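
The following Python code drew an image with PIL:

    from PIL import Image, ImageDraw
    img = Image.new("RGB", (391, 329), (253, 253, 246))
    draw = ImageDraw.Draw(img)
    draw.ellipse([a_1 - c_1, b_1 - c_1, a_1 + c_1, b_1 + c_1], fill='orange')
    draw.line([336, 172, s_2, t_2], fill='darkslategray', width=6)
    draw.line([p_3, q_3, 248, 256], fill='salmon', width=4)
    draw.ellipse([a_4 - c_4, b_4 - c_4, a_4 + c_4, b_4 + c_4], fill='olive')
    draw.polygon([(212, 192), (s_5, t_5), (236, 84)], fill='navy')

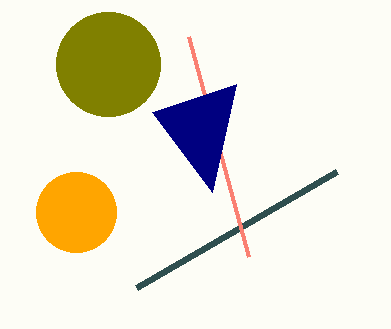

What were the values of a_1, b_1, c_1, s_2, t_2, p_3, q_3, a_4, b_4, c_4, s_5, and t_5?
a_1 = 76; b_1 = 212; c_1 = 40; s_2 = 136; t_2 = 288; p_3 = 188; q_3 = 36; a_4 = 108; b_4 = 64; c_4 = 52; s_5 = 152; t_5 = 112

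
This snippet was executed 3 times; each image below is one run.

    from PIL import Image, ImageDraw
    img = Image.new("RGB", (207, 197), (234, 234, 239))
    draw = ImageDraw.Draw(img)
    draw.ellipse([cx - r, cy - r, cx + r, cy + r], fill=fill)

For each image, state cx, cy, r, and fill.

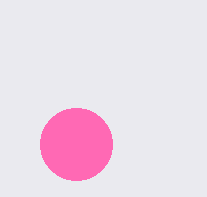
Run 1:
cx = 76; cy = 144; r = 36; fill = 'hotpink'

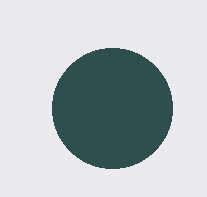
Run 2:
cx = 112, cy = 108, r = 60, fill = 'darkslategray'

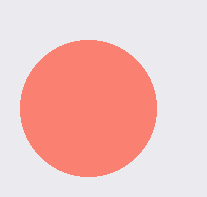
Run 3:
cx = 88; cy = 108; r = 68; fill = 'salmon'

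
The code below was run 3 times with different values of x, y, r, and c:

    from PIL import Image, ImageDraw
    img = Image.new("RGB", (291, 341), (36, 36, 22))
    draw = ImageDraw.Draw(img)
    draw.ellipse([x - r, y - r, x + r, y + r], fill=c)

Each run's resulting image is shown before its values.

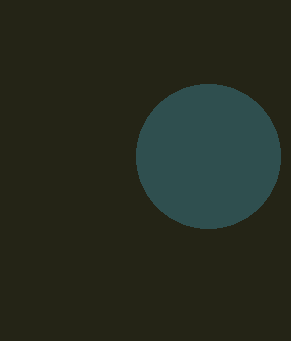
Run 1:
x = 208; y = 156; r = 72; c = 'darkslategray'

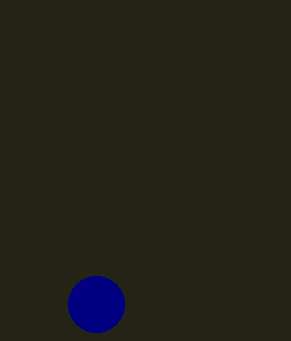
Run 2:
x = 96, y = 304, r = 28, c = 'navy'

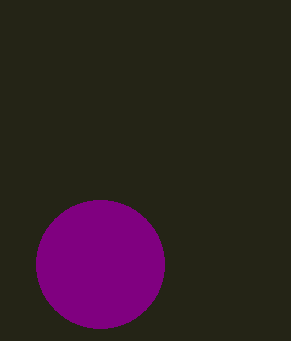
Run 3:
x = 100, y = 264, r = 64, c = 'purple'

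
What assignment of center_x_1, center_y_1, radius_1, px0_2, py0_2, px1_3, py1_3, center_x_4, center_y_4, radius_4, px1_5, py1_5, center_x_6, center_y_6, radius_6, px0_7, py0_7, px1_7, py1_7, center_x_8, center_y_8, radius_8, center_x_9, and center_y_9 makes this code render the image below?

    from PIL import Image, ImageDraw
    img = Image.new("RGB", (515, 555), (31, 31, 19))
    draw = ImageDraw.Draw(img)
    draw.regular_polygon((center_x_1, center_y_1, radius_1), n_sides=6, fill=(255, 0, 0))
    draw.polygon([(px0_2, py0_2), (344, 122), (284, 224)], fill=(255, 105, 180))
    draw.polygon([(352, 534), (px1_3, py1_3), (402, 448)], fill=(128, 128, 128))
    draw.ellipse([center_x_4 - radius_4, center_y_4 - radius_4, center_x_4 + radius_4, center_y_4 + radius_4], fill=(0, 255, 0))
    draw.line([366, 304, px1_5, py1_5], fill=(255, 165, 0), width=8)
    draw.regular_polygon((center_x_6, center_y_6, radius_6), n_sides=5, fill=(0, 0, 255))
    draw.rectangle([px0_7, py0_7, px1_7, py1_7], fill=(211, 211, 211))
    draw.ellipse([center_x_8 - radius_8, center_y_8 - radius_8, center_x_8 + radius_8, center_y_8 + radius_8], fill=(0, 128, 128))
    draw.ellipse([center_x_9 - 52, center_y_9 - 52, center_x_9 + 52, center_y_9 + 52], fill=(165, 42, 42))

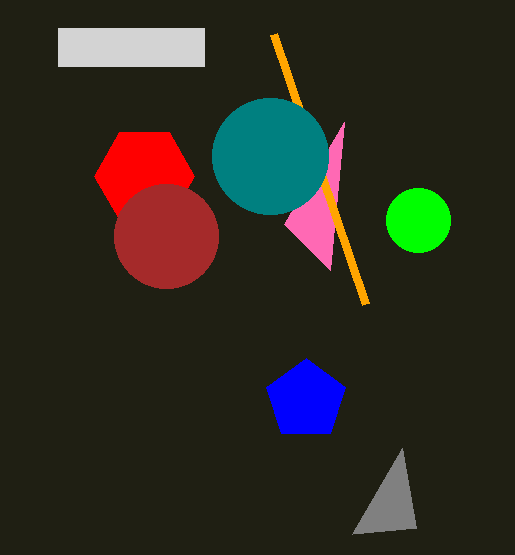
center_x_1 = 144
center_y_1 = 176
radius_1 = 50
px0_2 = 330
py0_2 = 270
px1_3 = 416
py1_3 = 528
center_x_4 = 418
center_y_4 = 220
radius_4 = 32
px1_5 = 274
py1_5 = 34
center_x_6 = 306
center_y_6 = 400
radius_6 = 42
px0_7 = 58
py0_7 = 28
px1_7 = 204
py1_7 = 66
center_x_8 = 270
center_y_8 = 156
radius_8 = 58
center_x_9 = 166
center_y_9 = 236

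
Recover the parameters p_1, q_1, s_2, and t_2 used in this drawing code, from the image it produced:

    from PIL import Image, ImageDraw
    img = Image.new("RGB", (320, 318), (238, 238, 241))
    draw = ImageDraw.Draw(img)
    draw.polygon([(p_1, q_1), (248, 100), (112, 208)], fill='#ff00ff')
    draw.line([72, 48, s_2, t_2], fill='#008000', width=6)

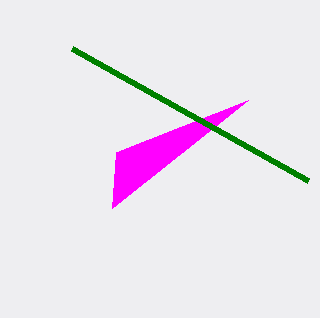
p_1 = 116; q_1 = 152; s_2 = 308; t_2 = 180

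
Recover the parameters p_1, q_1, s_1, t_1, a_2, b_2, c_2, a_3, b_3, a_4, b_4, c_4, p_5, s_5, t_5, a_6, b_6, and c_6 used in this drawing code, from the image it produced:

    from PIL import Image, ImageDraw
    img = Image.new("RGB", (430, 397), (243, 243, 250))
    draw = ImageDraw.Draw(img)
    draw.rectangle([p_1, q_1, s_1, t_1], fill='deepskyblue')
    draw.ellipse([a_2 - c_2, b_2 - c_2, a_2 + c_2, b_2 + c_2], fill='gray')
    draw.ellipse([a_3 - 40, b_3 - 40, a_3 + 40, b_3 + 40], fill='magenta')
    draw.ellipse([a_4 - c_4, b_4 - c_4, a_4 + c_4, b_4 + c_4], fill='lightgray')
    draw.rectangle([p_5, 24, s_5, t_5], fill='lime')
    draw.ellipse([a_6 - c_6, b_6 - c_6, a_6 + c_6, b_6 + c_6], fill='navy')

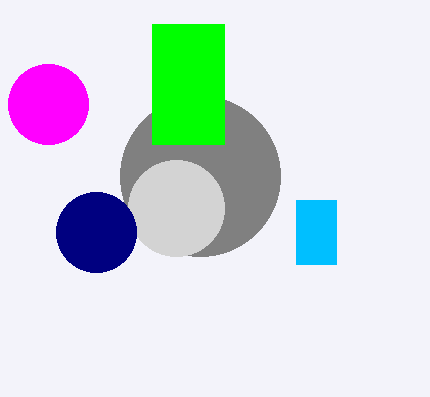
p_1 = 296
q_1 = 200
s_1 = 336
t_1 = 264
a_2 = 200
b_2 = 176
c_2 = 80
a_3 = 48
b_3 = 104
a_4 = 176
b_4 = 208
c_4 = 48
p_5 = 152
s_5 = 224
t_5 = 144
a_6 = 96
b_6 = 232
c_6 = 40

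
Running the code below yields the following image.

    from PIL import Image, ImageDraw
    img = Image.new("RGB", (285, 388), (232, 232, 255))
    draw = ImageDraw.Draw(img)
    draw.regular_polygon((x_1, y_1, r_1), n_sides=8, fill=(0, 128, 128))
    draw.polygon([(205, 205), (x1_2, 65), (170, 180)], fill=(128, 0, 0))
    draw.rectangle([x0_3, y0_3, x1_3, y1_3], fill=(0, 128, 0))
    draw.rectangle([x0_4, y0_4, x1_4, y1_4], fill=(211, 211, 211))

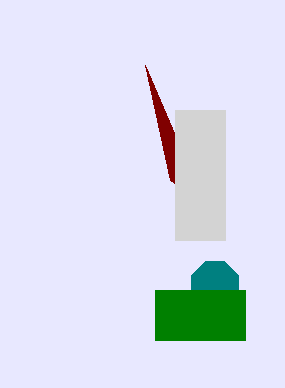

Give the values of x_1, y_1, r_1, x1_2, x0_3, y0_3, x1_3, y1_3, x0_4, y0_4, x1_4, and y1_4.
x_1 = 215
y_1 = 285
r_1 = 25
x1_2 = 145
x0_3 = 155
y0_3 = 290
x1_3 = 245
y1_3 = 340
x0_4 = 175
y0_4 = 110
x1_4 = 225
y1_4 = 240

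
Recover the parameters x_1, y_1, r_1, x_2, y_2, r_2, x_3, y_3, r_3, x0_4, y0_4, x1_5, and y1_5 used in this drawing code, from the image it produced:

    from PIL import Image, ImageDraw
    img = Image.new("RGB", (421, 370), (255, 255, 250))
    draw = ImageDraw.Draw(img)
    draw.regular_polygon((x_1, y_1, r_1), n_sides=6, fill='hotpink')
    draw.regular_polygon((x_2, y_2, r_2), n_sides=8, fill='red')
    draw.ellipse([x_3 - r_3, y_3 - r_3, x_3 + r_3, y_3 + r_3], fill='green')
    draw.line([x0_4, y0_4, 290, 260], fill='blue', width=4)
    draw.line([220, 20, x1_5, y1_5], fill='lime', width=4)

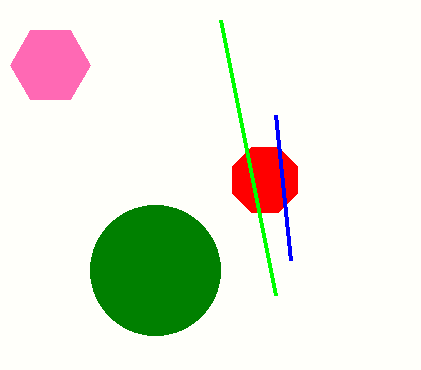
x_1 = 50
y_1 = 65
r_1 = 40
x_2 = 265
y_2 = 180
r_2 = 35
x_3 = 155
y_3 = 270
r_3 = 65
x0_4 = 275
y0_4 = 115
x1_5 = 275
y1_5 = 295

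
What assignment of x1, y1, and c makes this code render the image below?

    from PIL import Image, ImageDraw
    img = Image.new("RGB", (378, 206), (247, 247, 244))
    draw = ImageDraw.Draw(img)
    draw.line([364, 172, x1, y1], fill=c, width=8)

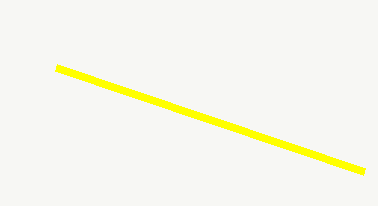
x1 = 56, y1 = 68, c = 'yellow'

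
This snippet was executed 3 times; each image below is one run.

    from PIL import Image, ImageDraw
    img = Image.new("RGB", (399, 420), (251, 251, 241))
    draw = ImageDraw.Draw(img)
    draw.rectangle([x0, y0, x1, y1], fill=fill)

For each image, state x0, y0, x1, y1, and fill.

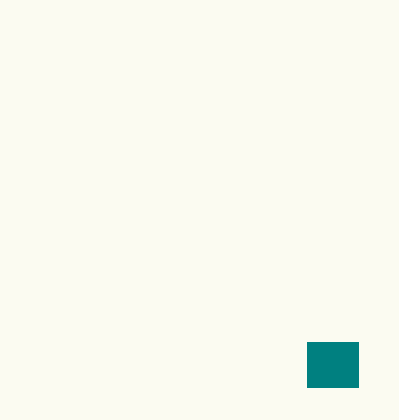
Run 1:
x0 = 307
y0 = 342
x1 = 358
y1 = 387
fill = 'teal'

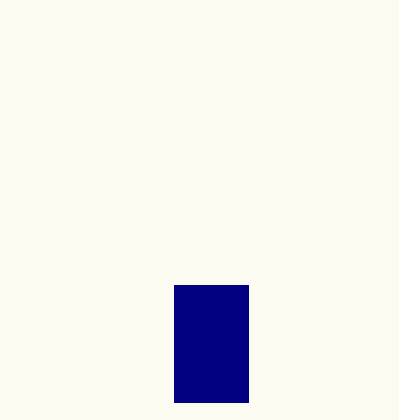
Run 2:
x0 = 174
y0 = 285
x1 = 248
y1 = 402
fill = 'navy'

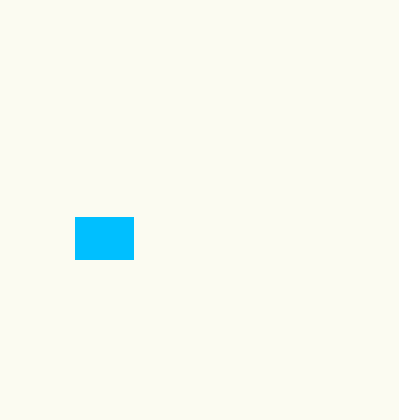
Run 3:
x0 = 75; y0 = 217; x1 = 133; y1 = 259; fill = 'deepskyblue'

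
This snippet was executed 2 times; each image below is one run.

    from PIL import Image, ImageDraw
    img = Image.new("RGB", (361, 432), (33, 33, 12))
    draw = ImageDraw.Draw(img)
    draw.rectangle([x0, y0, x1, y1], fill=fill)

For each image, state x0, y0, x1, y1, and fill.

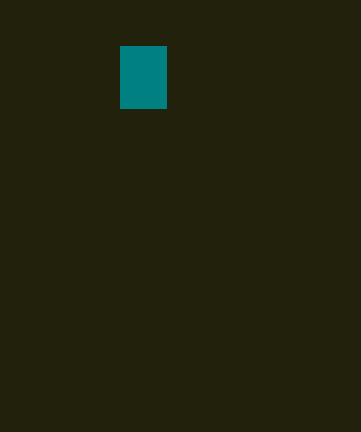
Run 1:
x0 = 120
y0 = 46
x1 = 166
y1 = 108
fill = 'teal'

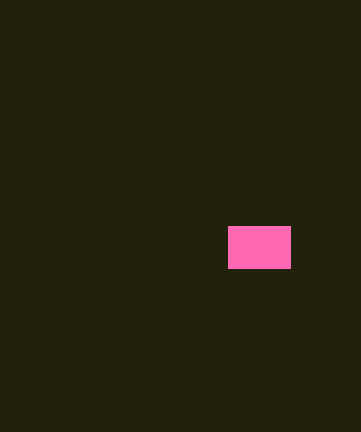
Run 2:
x0 = 228; y0 = 226; x1 = 290; y1 = 268; fill = 'hotpink'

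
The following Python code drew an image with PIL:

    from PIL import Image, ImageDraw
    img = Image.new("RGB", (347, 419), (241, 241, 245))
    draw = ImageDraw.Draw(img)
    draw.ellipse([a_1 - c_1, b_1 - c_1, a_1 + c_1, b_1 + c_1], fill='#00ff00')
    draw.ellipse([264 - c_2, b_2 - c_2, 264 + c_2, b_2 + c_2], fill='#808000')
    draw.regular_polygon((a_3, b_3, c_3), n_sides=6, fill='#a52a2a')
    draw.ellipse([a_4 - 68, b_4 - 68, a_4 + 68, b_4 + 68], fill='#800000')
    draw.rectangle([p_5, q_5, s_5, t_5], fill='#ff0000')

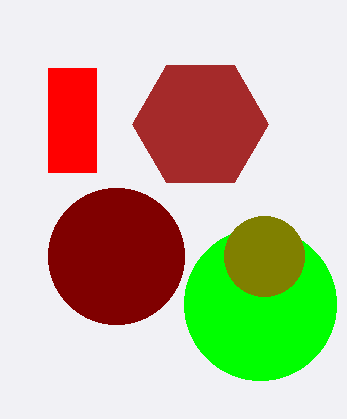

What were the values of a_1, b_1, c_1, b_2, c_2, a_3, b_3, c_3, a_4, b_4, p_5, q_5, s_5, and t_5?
a_1 = 260; b_1 = 304; c_1 = 76; b_2 = 256; c_2 = 40; a_3 = 200; b_3 = 124; c_3 = 68; a_4 = 116; b_4 = 256; p_5 = 48; q_5 = 68; s_5 = 96; t_5 = 172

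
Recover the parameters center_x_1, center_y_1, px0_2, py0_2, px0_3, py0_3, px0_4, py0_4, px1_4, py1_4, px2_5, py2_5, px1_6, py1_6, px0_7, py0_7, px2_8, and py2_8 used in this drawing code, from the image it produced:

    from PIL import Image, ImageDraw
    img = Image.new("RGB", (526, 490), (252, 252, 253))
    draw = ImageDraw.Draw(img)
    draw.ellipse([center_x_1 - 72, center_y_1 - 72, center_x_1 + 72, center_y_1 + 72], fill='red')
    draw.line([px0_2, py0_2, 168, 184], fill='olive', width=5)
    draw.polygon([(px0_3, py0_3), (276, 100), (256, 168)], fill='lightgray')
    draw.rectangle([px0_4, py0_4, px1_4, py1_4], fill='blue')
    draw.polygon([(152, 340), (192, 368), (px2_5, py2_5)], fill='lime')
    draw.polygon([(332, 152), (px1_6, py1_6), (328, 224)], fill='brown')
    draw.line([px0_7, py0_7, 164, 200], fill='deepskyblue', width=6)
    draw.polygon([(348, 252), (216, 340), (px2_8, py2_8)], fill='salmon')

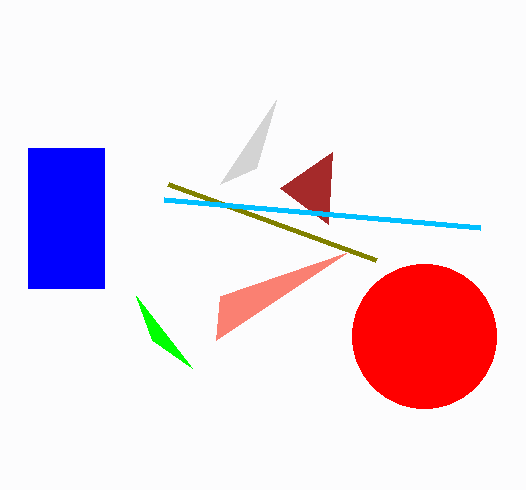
center_x_1 = 424; center_y_1 = 336; px0_2 = 376; py0_2 = 260; px0_3 = 220; py0_3 = 184; px0_4 = 28; py0_4 = 148; px1_4 = 104; py1_4 = 288; px2_5 = 136; py2_5 = 296; px1_6 = 280; py1_6 = 188; px0_7 = 480; py0_7 = 228; px2_8 = 220; py2_8 = 296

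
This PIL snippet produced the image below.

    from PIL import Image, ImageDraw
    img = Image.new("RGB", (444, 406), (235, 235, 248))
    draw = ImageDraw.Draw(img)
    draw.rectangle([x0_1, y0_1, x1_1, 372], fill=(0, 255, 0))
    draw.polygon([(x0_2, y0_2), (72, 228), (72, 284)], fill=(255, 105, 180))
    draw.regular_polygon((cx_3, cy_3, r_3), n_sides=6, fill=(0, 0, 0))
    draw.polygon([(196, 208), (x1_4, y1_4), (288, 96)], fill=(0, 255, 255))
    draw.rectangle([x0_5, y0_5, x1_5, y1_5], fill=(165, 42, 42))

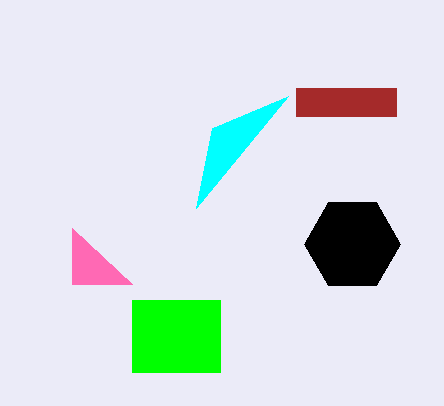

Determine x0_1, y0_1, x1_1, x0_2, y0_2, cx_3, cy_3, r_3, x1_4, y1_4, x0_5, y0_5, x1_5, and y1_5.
x0_1 = 132; y0_1 = 300; x1_1 = 220; x0_2 = 132; y0_2 = 284; cx_3 = 352; cy_3 = 244; r_3 = 48; x1_4 = 212; y1_4 = 128; x0_5 = 296; y0_5 = 88; x1_5 = 396; y1_5 = 116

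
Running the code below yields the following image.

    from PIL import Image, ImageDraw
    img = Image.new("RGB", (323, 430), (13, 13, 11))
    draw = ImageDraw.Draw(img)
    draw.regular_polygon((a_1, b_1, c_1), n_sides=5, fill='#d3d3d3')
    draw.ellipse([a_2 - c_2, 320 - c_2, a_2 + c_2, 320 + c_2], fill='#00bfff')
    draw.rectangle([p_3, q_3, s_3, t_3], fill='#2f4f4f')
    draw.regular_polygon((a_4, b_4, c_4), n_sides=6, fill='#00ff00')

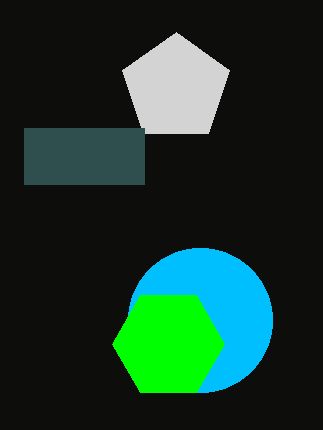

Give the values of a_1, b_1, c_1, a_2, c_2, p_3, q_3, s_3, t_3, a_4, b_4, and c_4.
a_1 = 176; b_1 = 88; c_1 = 56; a_2 = 200; c_2 = 72; p_3 = 24; q_3 = 128; s_3 = 144; t_3 = 184; a_4 = 168; b_4 = 344; c_4 = 56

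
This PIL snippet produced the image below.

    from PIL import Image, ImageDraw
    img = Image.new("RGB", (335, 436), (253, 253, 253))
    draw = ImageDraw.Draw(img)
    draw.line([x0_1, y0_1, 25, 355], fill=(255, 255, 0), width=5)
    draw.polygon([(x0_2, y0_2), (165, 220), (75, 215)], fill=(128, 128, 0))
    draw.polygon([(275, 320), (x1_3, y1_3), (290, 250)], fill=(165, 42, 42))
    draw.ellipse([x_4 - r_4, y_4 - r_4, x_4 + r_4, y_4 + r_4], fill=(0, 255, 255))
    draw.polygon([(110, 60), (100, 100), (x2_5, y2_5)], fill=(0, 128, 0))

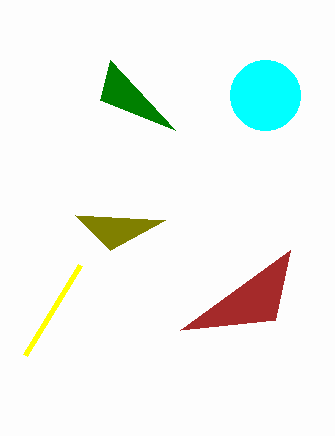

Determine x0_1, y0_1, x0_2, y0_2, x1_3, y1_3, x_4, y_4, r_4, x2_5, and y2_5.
x0_1 = 80; y0_1 = 265; x0_2 = 110; y0_2 = 250; x1_3 = 180; y1_3 = 330; x_4 = 265; y_4 = 95; r_4 = 35; x2_5 = 175; y2_5 = 130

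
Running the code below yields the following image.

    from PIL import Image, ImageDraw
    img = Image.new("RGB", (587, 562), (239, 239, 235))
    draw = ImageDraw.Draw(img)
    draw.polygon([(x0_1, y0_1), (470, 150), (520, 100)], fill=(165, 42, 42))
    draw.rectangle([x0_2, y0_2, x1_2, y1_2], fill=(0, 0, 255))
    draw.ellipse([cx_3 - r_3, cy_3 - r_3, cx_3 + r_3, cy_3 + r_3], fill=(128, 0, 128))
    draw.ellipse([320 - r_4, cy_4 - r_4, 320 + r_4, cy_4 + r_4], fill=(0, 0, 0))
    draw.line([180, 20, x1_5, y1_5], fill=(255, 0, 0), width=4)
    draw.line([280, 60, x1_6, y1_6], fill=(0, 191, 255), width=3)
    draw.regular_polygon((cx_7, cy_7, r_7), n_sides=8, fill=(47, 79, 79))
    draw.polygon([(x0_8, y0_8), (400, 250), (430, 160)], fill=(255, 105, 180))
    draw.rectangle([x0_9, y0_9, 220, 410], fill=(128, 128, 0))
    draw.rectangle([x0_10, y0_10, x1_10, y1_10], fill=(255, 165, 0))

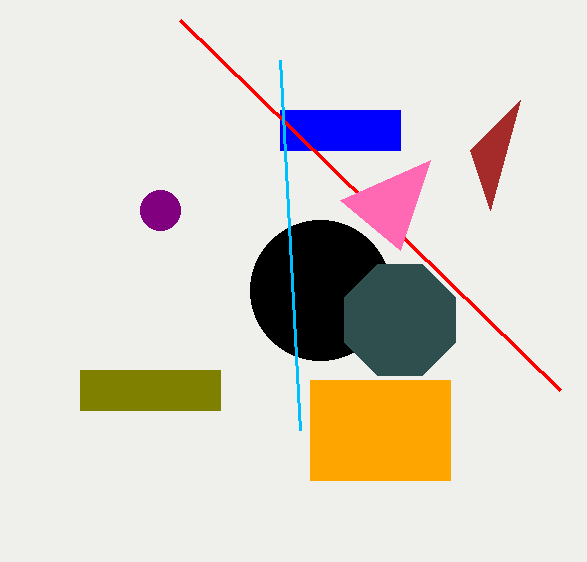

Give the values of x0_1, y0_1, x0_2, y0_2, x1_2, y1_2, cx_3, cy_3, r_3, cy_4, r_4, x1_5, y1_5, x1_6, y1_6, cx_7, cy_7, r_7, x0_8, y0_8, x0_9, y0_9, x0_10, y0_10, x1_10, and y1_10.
x0_1 = 490, y0_1 = 210, x0_2 = 280, y0_2 = 110, x1_2 = 400, y1_2 = 150, cx_3 = 160, cy_3 = 210, r_3 = 20, cy_4 = 290, r_4 = 70, x1_5 = 560, y1_5 = 390, x1_6 = 300, y1_6 = 430, cx_7 = 400, cy_7 = 320, r_7 = 60, x0_8 = 340, y0_8 = 200, x0_9 = 80, y0_9 = 370, x0_10 = 310, y0_10 = 380, x1_10 = 450, y1_10 = 480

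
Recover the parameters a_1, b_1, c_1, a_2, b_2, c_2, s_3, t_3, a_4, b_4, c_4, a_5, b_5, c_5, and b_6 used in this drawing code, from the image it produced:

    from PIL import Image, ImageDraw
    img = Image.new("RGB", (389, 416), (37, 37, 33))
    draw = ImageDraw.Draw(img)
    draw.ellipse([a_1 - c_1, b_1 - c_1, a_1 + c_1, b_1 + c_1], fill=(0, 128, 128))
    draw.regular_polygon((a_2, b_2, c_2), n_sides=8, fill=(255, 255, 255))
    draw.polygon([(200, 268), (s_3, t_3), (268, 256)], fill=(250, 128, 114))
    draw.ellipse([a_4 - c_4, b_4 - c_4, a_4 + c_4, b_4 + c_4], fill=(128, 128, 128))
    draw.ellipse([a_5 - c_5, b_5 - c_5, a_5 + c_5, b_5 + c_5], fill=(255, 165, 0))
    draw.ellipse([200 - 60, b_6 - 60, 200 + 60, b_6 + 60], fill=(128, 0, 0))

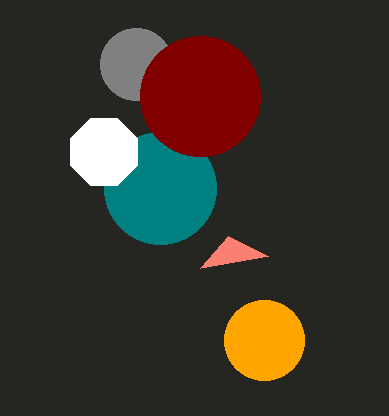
a_1 = 160, b_1 = 188, c_1 = 56, a_2 = 104, b_2 = 152, c_2 = 36, s_3 = 228, t_3 = 236, a_4 = 136, b_4 = 64, c_4 = 36, a_5 = 264, b_5 = 340, c_5 = 40, b_6 = 96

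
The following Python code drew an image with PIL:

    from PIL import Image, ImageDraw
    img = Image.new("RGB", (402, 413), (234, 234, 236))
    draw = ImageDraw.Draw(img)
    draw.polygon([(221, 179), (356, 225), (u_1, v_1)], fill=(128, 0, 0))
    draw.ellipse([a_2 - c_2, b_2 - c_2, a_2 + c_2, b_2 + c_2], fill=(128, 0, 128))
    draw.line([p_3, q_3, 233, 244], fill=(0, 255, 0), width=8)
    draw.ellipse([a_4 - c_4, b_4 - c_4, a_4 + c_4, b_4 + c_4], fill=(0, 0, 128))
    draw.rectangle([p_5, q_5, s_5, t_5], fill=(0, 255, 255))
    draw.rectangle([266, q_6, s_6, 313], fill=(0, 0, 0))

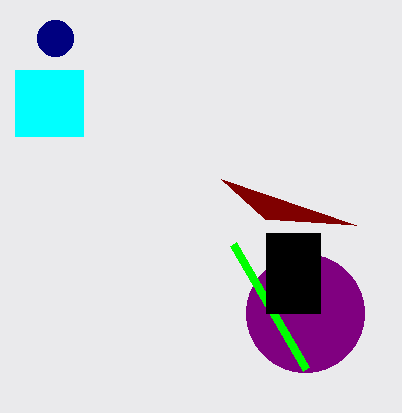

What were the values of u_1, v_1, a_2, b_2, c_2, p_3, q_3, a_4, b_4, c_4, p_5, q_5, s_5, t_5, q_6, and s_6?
u_1 = 265
v_1 = 219
a_2 = 305
b_2 = 313
c_2 = 59
p_3 = 306
q_3 = 369
a_4 = 55
b_4 = 38
c_4 = 18
p_5 = 15
q_5 = 70
s_5 = 83
t_5 = 136
q_6 = 233
s_6 = 320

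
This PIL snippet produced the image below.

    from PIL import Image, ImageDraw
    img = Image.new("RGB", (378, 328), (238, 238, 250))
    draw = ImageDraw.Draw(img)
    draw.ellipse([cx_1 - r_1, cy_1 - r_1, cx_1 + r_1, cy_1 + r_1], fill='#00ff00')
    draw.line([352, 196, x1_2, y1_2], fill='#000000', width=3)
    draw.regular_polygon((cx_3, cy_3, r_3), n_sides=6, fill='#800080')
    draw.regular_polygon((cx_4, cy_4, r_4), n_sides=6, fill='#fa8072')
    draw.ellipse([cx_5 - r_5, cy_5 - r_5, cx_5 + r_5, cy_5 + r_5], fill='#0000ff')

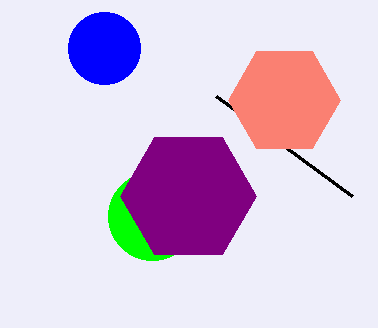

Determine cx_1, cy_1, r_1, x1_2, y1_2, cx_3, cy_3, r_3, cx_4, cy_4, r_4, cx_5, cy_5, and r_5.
cx_1 = 152, cy_1 = 216, r_1 = 44, x1_2 = 216, y1_2 = 96, cx_3 = 188, cy_3 = 196, r_3 = 68, cx_4 = 284, cy_4 = 100, r_4 = 56, cx_5 = 104, cy_5 = 48, r_5 = 36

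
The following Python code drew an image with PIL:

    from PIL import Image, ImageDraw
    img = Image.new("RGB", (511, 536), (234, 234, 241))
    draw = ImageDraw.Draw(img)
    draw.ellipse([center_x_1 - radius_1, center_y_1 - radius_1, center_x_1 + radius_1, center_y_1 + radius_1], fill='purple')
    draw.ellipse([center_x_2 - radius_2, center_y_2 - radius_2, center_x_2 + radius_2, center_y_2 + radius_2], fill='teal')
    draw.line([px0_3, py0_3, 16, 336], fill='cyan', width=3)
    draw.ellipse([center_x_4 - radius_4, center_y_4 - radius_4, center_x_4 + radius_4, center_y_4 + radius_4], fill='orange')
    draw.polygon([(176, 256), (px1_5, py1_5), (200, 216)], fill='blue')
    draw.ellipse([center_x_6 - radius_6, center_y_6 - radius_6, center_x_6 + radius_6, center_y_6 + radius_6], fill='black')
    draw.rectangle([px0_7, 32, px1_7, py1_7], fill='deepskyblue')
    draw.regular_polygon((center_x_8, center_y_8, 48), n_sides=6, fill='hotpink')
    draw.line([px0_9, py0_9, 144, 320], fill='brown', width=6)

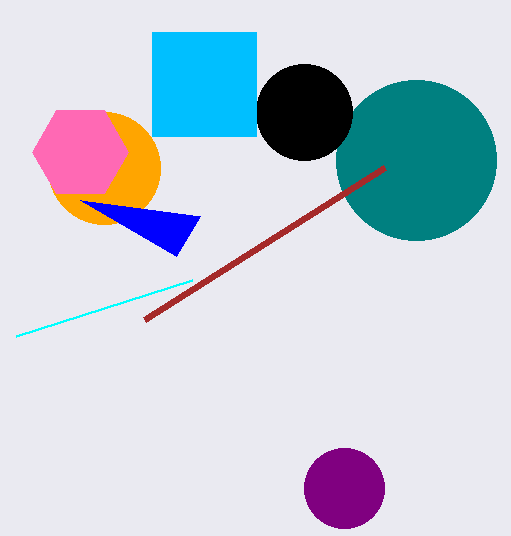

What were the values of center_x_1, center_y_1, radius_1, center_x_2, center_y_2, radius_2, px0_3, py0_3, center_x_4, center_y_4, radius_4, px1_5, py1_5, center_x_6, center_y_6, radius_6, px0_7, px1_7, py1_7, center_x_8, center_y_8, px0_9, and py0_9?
center_x_1 = 344, center_y_1 = 488, radius_1 = 40, center_x_2 = 416, center_y_2 = 160, radius_2 = 80, px0_3 = 192, py0_3 = 280, center_x_4 = 104, center_y_4 = 168, radius_4 = 56, px1_5 = 80, py1_5 = 200, center_x_6 = 304, center_y_6 = 112, radius_6 = 48, px0_7 = 152, px1_7 = 256, py1_7 = 136, center_x_8 = 80, center_y_8 = 152, px0_9 = 384, py0_9 = 168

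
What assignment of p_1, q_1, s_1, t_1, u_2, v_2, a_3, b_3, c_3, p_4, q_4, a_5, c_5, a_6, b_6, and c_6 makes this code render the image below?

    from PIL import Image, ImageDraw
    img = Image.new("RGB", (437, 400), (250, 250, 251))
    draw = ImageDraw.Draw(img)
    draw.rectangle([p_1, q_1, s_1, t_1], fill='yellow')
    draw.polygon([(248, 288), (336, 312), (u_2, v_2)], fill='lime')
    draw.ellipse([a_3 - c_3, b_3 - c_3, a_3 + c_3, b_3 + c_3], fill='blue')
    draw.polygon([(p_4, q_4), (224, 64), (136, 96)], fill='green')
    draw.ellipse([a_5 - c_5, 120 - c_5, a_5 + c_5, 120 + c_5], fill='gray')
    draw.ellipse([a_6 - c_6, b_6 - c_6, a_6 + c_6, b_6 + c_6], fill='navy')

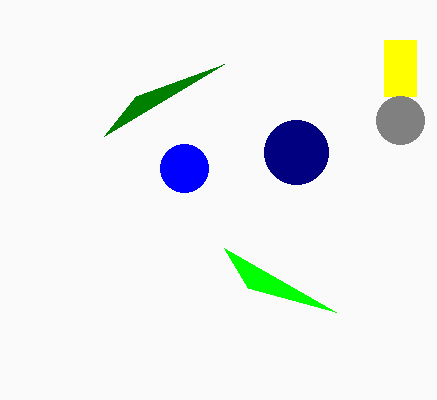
p_1 = 384; q_1 = 40; s_1 = 416; t_1 = 96; u_2 = 224; v_2 = 248; a_3 = 184; b_3 = 168; c_3 = 24; p_4 = 104; q_4 = 136; a_5 = 400; c_5 = 24; a_6 = 296; b_6 = 152; c_6 = 32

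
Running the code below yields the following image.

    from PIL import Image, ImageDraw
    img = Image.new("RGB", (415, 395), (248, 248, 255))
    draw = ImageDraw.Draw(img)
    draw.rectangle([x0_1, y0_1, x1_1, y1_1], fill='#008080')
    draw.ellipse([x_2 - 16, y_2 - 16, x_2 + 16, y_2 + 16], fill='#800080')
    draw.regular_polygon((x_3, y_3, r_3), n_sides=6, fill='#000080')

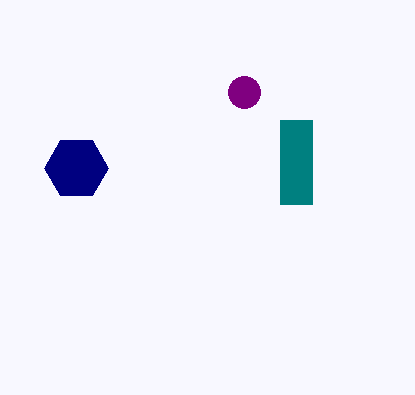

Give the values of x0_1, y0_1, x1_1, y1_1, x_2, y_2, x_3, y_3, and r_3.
x0_1 = 280
y0_1 = 120
x1_1 = 312
y1_1 = 204
x_2 = 244
y_2 = 92
x_3 = 76
y_3 = 168
r_3 = 32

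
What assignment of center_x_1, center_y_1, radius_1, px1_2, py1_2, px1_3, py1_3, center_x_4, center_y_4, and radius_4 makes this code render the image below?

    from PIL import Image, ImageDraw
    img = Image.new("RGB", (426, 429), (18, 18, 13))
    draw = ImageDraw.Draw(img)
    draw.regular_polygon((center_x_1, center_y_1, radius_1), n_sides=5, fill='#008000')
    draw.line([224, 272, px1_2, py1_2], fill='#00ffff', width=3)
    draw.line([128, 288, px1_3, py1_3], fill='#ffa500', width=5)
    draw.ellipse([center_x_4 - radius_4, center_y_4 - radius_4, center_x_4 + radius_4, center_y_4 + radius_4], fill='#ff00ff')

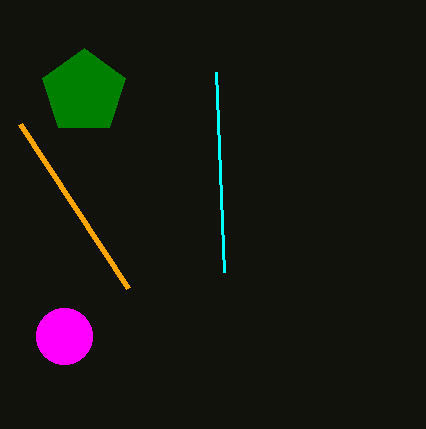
center_x_1 = 84
center_y_1 = 92
radius_1 = 44
px1_2 = 216
py1_2 = 72
px1_3 = 20
py1_3 = 124
center_x_4 = 64
center_y_4 = 336
radius_4 = 28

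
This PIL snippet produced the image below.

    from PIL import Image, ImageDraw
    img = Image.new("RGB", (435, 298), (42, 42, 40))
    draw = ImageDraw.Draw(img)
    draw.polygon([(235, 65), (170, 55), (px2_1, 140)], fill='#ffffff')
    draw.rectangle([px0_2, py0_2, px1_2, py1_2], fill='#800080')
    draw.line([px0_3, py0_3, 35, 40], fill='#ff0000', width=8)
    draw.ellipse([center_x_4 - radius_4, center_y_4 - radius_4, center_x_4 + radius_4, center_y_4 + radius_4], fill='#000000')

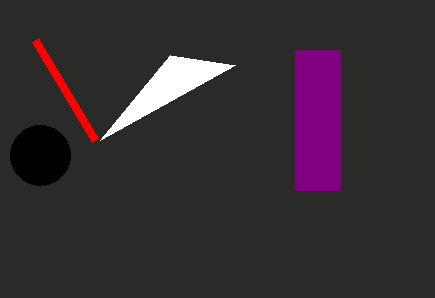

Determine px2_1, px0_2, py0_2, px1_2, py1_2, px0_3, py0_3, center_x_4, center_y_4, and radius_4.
px2_1 = 100; px0_2 = 295; py0_2 = 50; px1_2 = 340; py1_2 = 190; px0_3 = 95; py0_3 = 140; center_x_4 = 40; center_y_4 = 155; radius_4 = 30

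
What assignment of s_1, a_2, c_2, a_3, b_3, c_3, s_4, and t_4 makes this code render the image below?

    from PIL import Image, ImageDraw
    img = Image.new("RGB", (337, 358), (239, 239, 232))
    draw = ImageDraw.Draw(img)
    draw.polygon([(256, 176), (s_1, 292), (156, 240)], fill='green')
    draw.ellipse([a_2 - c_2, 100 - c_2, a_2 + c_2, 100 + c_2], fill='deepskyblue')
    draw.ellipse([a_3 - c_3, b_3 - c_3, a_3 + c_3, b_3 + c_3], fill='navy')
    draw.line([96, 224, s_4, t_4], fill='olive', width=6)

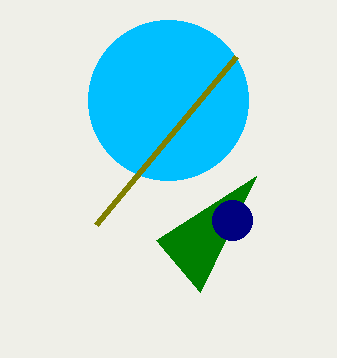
s_1 = 200, a_2 = 168, c_2 = 80, a_3 = 232, b_3 = 220, c_3 = 20, s_4 = 236, t_4 = 56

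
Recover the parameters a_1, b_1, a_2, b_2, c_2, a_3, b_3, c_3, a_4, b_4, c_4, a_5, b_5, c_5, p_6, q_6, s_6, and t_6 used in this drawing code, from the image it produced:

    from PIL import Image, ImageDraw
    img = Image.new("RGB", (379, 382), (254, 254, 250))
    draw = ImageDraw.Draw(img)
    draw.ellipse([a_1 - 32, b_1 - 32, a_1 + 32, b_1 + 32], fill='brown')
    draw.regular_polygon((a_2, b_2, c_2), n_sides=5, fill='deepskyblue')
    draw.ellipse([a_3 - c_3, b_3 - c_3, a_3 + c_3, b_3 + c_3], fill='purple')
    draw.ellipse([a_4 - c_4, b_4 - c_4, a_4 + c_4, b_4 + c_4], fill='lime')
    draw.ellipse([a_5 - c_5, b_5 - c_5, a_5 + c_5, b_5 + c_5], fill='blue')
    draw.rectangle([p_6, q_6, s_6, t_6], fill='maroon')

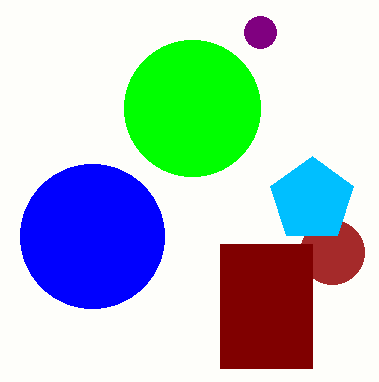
a_1 = 332; b_1 = 252; a_2 = 312; b_2 = 200; c_2 = 44; a_3 = 260; b_3 = 32; c_3 = 16; a_4 = 192; b_4 = 108; c_4 = 68; a_5 = 92; b_5 = 236; c_5 = 72; p_6 = 220; q_6 = 244; s_6 = 312; t_6 = 368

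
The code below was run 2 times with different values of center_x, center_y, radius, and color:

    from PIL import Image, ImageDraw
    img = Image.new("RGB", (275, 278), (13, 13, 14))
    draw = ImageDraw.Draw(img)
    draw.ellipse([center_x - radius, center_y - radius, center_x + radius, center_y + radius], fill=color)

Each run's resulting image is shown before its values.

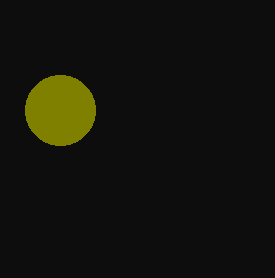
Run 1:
center_x = 60; center_y = 110; radius = 35; color = 'olive'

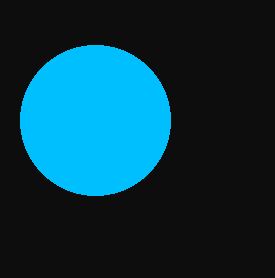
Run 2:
center_x = 95
center_y = 120
radius = 75
color = 'deepskyblue'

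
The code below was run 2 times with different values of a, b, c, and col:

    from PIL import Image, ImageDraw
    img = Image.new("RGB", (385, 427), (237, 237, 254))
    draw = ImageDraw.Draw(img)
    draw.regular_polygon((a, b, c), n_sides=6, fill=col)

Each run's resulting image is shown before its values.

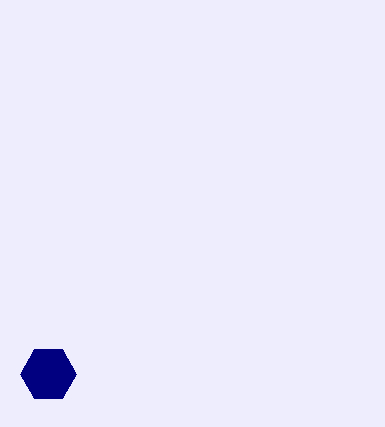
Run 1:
a = 48
b = 374
c = 28
col = 'navy'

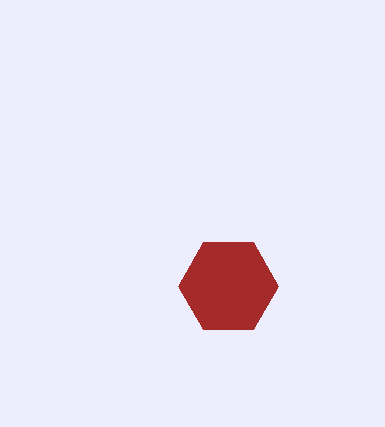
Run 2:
a = 228
b = 286
c = 50
col = 'brown'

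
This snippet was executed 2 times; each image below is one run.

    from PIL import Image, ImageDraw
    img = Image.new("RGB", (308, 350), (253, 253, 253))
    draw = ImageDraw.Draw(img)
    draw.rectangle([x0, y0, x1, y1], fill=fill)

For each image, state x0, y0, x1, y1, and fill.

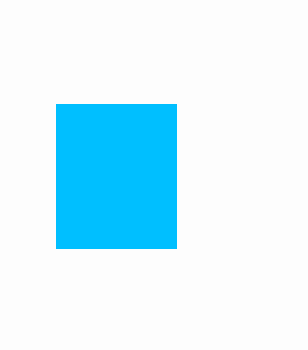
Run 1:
x0 = 56; y0 = 104; x1 = 176; y1 = 248; fill = 'deepskyblue'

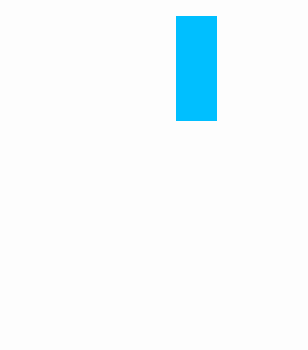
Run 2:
x0 = 176, y0 = 16, x1 = 216, y1 = 120, fill = 'deepskyblue'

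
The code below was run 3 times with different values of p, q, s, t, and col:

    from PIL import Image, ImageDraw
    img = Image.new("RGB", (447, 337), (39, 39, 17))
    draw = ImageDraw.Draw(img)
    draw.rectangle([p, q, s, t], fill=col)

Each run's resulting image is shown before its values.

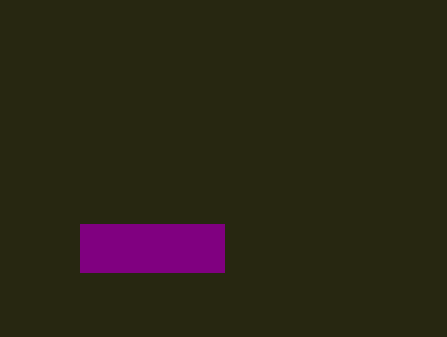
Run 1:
p = 80, q = 224, s = 224, t = 272, col = 'purple'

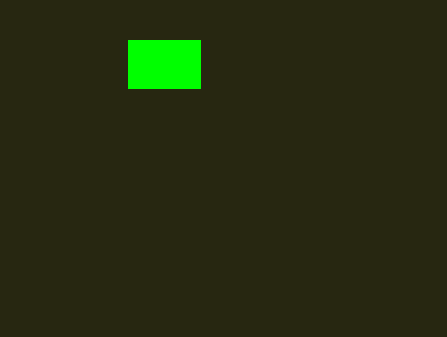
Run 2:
p = 128; q = 40; s = 200; t = 88; col = 'lime'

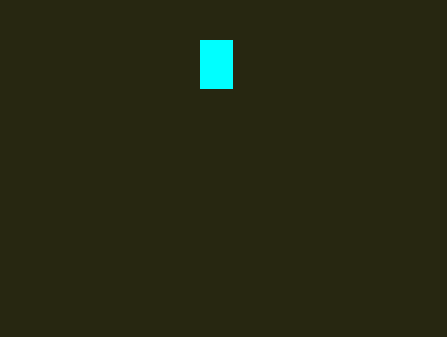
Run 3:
p = 200; q = 40; s = 232; t = 88; col = 'cyan'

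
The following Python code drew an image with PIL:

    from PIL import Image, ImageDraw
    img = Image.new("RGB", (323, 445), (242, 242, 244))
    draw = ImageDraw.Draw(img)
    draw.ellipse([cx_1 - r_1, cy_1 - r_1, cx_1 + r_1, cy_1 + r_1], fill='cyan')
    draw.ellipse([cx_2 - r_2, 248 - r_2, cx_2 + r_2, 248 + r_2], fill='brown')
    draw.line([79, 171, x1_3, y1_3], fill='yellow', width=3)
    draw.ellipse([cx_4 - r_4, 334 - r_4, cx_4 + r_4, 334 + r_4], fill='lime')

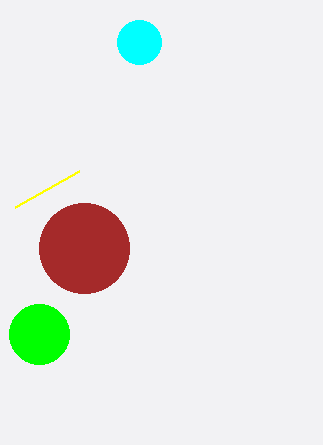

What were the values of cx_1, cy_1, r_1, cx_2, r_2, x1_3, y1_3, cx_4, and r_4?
cx_1 = 139; cy_1 = 42; r_1 = 22; cx_2 = 84; r_2 = 45; x1_3 = 15; y1_3 = 207; cx_4 = 39; r_4 = 30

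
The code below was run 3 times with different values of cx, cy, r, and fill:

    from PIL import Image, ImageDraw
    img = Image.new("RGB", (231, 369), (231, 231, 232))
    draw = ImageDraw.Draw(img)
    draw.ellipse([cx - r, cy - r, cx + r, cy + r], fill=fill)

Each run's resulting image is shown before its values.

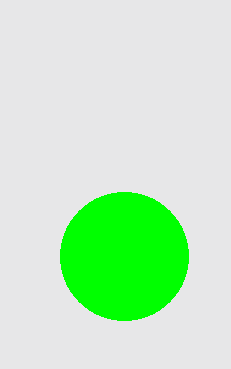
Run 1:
cx = 124, cy = 256, r = 64, fill = 'lime'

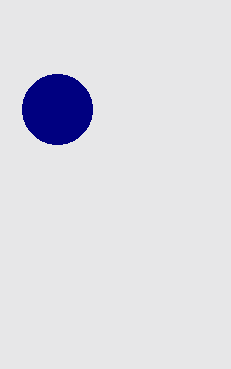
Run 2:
cx = 57
cy = 109
r = 35
fill = 'navy'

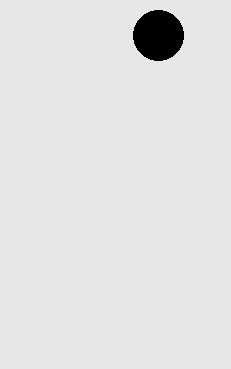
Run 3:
cx = 158; cy = 35; r = 25; fill = 'black'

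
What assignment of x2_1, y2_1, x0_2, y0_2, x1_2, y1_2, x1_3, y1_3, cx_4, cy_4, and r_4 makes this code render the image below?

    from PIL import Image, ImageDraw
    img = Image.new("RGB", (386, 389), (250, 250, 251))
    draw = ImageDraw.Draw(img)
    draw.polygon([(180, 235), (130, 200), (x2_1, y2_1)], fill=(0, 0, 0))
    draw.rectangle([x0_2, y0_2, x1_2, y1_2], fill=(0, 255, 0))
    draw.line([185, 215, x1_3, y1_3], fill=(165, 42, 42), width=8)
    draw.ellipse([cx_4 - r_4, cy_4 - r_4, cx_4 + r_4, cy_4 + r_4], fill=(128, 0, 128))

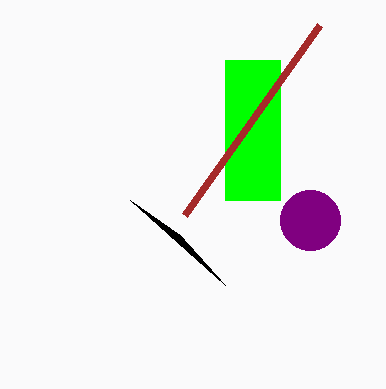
x2_1 = 225
y2_1 = 285
x0_2 = 225
y0_2 = 60
x1_2 = 280
y1_2 = 200
x1_3 = 320
y1_3 = 25
cx_4 = 310
cy_4 = 220
r_4 = 30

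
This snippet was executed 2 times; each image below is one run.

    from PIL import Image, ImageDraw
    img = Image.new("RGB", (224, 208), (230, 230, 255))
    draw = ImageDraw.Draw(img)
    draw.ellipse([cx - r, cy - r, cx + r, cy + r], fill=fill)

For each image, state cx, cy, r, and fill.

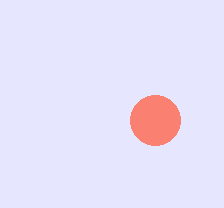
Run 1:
cx = 155; cy = 120; r = 25; fill = 'salmon'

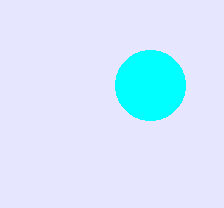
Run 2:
cx = 150, cy = 85, r = 35, fill = 'cyan'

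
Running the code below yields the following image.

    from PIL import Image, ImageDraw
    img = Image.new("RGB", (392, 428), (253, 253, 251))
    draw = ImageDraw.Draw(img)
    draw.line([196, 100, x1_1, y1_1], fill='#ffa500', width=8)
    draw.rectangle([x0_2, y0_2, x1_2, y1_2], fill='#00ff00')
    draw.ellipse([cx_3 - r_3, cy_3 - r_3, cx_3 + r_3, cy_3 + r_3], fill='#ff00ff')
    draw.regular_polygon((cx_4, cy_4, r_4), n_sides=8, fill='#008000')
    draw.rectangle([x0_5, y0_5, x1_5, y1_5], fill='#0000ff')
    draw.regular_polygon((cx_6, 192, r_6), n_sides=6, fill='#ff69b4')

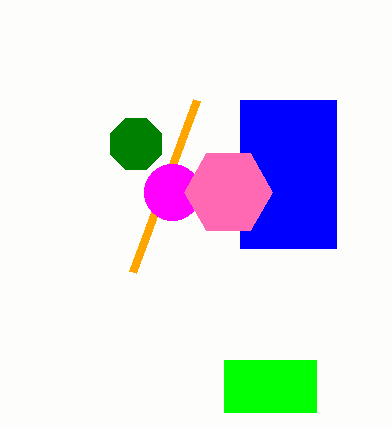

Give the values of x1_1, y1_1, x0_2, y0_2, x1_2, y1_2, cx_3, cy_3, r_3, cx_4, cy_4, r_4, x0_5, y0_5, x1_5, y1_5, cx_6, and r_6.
x1_1 = 132; y1_1 = 272; x0_2 = 224; y0_2 = 360; x1_2 = 316; y1_2 = 412; cx_3 = 172; cy_3 = 192; r_3 = 28; cx_4 = 136; cy_4 = 144; r_4 = 28; x0_5 = 240; y0_5 = 100; x1_5 = 336; y1_5 = 248; cx_6 = 228; r_6 = 44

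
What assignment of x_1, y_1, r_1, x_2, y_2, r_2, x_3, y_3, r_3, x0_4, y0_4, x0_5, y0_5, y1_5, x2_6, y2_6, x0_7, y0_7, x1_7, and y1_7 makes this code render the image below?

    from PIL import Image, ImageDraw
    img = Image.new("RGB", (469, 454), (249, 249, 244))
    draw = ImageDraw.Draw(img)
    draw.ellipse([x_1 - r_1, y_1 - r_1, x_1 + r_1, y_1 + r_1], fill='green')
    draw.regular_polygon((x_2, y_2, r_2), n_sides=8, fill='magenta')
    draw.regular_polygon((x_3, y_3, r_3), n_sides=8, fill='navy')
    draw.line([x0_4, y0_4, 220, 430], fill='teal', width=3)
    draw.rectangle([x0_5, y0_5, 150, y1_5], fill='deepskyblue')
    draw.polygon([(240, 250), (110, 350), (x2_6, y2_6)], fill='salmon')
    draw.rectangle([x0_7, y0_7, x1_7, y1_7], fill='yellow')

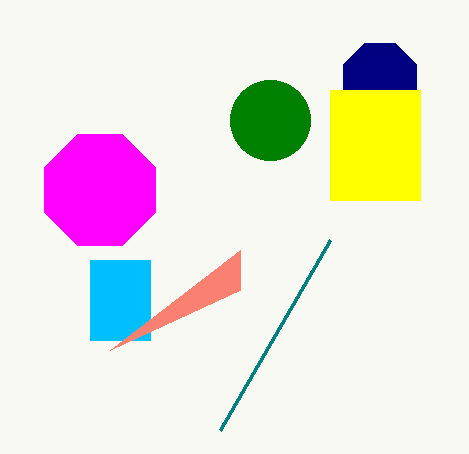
x_1 = 270; y_1 = 120; r_1 = 40; x_2 = 100; y_2 = 190; r_2 = 60; x_3 = 380; y_3 = 80; r_3 = 40; x0_4 = 330; y0_4 = 240; x0_5 = 90; y0_5 = 260; y1_5 = 340; x2_6 = 240; y2_6 = 290; x0_7 = 330; y0_7 = 90; x1_7 = 420; y1_7 = 200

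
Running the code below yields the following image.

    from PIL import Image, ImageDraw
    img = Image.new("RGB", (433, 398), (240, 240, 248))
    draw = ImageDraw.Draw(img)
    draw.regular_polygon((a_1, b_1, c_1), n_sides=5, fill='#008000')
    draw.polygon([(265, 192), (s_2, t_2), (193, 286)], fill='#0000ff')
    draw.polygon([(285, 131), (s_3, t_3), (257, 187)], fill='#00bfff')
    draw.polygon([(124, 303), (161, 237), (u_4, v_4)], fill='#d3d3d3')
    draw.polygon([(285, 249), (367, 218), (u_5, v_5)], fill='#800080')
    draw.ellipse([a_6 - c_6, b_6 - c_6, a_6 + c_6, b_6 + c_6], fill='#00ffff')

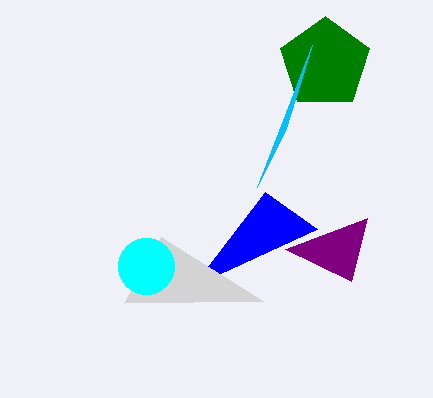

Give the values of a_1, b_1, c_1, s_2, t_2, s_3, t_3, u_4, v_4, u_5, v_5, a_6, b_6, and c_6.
a_1 = 325; b_1 = 63; c_1 = 47; s_2 = 317; t_2 = 229; s_3 = 312; t_3 = 45; u_4 = 263; v_4 = 301; u_5 = 351; v_5 = 281; a_6 = 146; b_6 = 266; c_6 = 28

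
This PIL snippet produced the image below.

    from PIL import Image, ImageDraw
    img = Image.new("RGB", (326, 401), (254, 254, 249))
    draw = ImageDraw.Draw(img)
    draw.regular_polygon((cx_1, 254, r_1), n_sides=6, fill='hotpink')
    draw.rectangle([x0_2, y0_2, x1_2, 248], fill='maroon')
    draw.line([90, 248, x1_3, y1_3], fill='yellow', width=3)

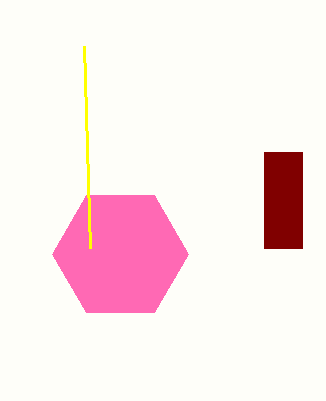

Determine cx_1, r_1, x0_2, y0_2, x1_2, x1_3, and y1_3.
cx_1 = 120, r_1 = 68, x0_2 = 264, y0_2 = 152, x1_2 = 302, x1_3 = 84, y1_3 = 46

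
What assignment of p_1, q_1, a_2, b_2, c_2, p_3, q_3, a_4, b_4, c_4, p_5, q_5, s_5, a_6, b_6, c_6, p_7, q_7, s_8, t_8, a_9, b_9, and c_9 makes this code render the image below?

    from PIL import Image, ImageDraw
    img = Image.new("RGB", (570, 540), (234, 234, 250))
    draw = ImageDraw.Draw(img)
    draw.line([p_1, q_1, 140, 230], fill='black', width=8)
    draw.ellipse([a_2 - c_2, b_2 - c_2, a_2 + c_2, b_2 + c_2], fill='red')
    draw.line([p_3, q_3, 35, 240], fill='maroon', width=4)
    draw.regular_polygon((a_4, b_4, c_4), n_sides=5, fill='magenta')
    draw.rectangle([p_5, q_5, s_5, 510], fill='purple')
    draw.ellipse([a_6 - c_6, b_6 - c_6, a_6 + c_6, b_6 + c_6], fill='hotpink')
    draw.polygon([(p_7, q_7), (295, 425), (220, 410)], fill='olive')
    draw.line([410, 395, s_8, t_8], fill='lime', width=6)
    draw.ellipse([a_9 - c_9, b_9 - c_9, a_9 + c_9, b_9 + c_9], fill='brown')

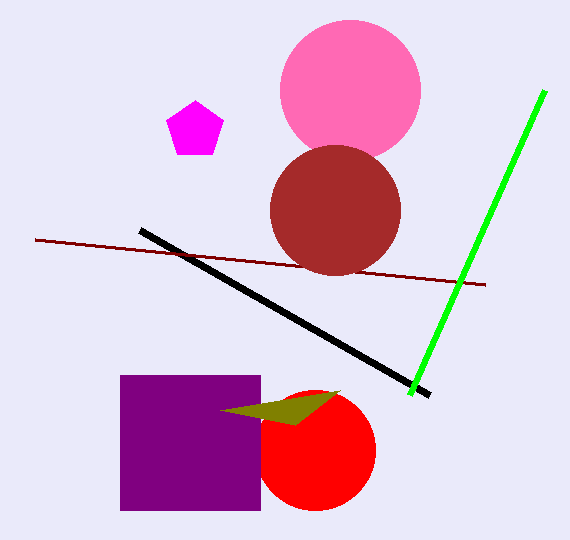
p_1 = 430
q_1 = 395
a_2 = 315
b_2 = 450
c_2 = 60
p_3 = 485
q_3 = 285
a_4 = 195
b_4 = 130
c_4 = 30
p_5 = 120
q_5 = 375
s_5 = 260
a_6 = 350
b_6 = 90
c_6 = 70
p_7 = 340
q_7 = 390
s_8 = 545
t_8 = 90
a_9 = 335
b_9 = 210
c_9 = 65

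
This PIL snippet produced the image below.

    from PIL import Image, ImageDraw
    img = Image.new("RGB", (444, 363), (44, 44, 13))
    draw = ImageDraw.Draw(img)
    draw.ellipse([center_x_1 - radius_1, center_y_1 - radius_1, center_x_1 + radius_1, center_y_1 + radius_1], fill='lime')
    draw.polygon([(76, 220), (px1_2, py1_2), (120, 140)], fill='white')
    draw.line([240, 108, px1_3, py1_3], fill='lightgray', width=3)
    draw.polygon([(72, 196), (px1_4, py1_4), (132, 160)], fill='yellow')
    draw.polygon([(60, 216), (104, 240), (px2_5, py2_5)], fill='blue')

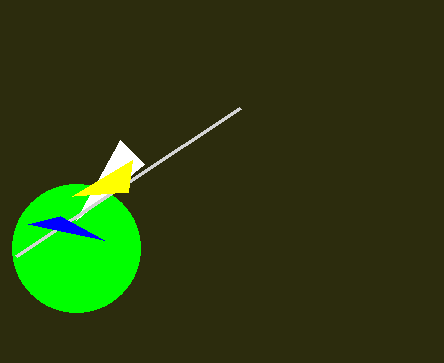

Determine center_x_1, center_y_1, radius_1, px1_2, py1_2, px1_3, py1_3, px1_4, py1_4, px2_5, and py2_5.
center_x_1 = 76; center_y_1 = 248; radius_1 = 64; px1_2 = 144; py1_2 = 164; px1_3 = 16; py1_3 = 256; px1_4 = 128; py1_4 = 192; px2_5 = 28; py2_5 = 224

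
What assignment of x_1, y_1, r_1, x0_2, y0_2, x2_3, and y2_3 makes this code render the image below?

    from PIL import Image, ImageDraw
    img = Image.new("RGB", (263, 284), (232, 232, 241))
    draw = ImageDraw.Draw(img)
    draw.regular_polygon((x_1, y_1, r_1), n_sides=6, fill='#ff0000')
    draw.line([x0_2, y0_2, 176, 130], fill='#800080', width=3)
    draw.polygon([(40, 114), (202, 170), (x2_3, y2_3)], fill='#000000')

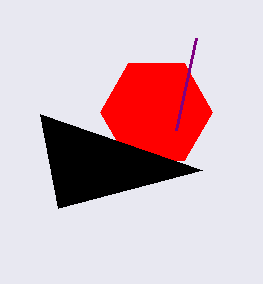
x_1 = 156; y_1 = 112; r_1 = 56; x0_2 = 196; y0_2 = 38; x2_3 = 58; y2_3 = 208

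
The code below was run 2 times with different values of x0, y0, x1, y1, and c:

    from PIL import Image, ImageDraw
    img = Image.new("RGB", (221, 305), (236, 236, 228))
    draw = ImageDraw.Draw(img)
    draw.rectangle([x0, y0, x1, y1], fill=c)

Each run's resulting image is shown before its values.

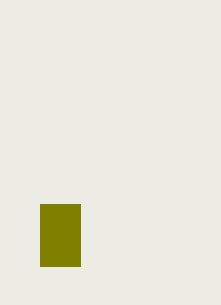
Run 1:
x0 = 40; y0 = 204; x1 = 80; y1 = 266; c = 'olive'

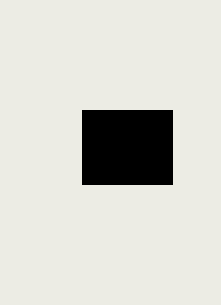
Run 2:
x0 = 82
y0 = 110
x1 = 172
y1 = 184
c = 'black'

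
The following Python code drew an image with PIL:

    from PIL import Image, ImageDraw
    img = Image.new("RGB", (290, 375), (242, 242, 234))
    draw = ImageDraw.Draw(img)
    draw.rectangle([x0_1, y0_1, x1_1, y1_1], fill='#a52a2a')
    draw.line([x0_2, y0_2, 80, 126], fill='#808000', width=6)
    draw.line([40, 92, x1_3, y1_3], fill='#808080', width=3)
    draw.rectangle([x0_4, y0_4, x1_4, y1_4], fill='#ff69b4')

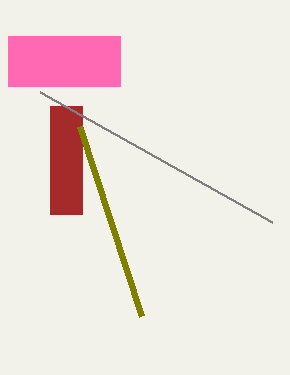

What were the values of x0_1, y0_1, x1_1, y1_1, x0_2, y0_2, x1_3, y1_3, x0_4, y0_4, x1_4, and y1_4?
x0_1 = 50, y0_1 = 106, x1_1 = 82, y1_1 = 214, x0_2 = 142, y0_2 = 316, x1_3 = 272, y1_3 = 222, x0_4 = 8, y0_4 = 36, x1_4 = 120, y1_4 = 86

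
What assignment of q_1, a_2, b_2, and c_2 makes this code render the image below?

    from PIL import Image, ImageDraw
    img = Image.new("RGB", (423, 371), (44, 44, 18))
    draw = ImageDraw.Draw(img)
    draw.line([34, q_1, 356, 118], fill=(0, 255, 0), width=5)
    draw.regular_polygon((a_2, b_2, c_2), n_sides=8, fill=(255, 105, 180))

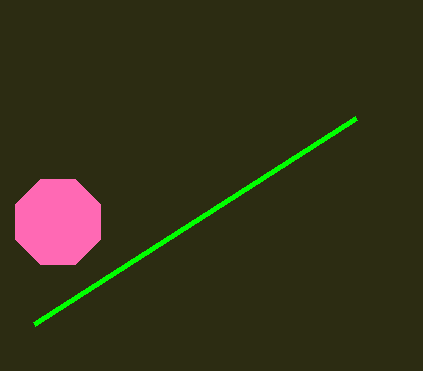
q_1 = 324
a_2 = 58
b_2 = 222
c_2 = 46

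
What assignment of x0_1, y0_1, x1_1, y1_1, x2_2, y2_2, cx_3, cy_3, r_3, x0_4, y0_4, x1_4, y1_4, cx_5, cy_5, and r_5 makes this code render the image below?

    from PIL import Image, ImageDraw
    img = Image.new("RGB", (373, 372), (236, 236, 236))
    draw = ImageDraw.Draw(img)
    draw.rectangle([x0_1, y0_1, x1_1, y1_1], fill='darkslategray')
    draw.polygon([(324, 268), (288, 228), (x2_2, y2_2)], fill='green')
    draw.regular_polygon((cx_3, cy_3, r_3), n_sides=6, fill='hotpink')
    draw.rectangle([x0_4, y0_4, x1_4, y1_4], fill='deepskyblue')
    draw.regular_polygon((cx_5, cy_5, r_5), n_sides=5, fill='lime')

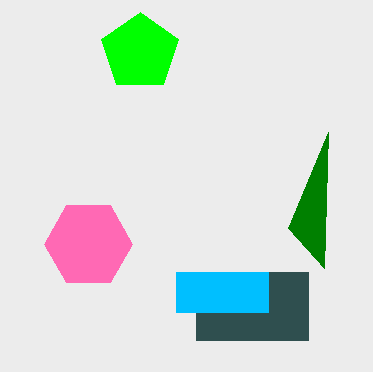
x0_1 = 196, y0_1 = 272, x1_1 = 308, y1_1 = 340, x2_2 = 328, y2_2 = 132, cx_3 = 88, cy_3 = 244, r_3 = 44, x0_4 = 176, y0_4 = 272, x1_4 = 268, y1_4 = 312, cx_5 = 140, cy_5 = 52, r_5 = 40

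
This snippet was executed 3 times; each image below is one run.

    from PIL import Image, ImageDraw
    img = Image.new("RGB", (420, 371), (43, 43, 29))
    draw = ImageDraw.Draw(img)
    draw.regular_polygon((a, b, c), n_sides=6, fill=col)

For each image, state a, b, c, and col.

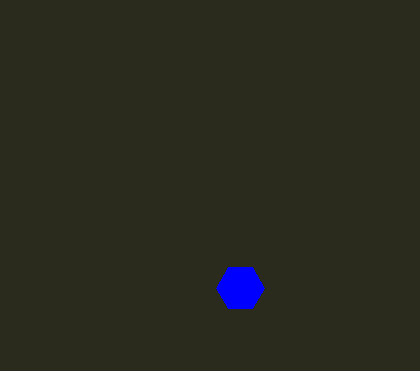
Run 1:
a = 240, b = 288, c = 24, col = 'blue'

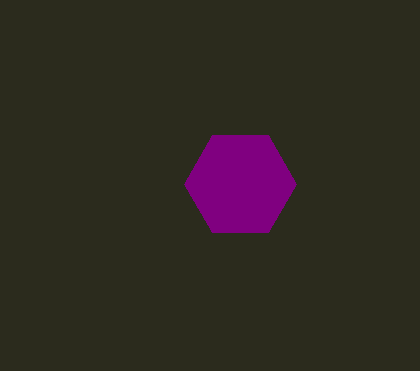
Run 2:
a = 240
b = 184
c = 56
col = 'purple'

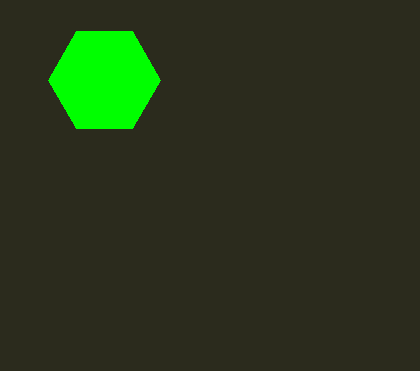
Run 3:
a = 104; b = 80; c = 56; col = 'lime'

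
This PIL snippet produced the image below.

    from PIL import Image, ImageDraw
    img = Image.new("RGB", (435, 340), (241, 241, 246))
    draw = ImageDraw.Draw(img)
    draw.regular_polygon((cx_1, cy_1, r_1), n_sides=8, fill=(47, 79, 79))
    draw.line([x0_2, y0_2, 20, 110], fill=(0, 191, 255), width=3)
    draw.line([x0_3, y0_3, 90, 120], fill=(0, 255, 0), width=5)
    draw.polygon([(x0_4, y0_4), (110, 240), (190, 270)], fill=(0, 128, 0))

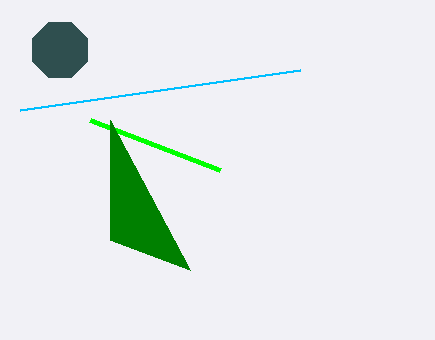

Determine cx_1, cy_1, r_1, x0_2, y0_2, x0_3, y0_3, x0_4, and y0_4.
cx_1 = 60, cy_1 = 50, r_1 = 30, x0_2 = 300, y0_2 = 70, x0_3 = 220, y0_3 = 170, x0_4 = 110, y0_4 = 120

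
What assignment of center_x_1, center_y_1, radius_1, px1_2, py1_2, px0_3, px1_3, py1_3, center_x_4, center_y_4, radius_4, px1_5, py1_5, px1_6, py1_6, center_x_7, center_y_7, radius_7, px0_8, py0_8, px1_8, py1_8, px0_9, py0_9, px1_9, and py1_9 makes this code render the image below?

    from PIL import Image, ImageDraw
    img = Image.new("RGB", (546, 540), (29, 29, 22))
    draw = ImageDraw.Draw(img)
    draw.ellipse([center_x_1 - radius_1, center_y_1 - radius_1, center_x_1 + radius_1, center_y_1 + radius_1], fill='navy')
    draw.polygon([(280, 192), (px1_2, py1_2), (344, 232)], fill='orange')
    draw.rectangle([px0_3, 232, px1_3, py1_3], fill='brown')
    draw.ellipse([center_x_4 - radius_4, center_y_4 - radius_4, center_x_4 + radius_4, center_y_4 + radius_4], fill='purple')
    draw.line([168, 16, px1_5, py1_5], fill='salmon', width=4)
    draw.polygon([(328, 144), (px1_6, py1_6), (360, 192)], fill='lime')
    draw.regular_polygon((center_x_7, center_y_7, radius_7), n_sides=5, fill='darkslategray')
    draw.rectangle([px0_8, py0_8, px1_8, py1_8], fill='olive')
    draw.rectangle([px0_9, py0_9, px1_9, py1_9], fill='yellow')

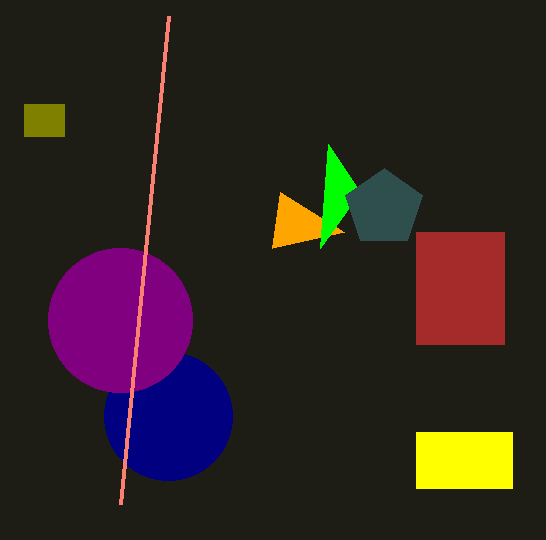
center_x_1 = 168
center_y_1 = 416
radius_1 = 64
px1_2 = 272
py1_2 = 248
px0_3 = 416
px1_3 = 504
py1_3 = 344
center_x_4 = 120
center_y_4 = 320
radius_4 = 72
px1_5 = 120
py1_5 = 504
px1_6 = 320
py1_6 = 248
center_x_7 = 384
center_y_7 = 208
radius_7 = 40
px0_8 = 24
py0_8 = 104
px1_8 = 64
py1_8 = 136
px0_9 = 416
py0_9 = 432
px1_9 = 512
py1_9 = 488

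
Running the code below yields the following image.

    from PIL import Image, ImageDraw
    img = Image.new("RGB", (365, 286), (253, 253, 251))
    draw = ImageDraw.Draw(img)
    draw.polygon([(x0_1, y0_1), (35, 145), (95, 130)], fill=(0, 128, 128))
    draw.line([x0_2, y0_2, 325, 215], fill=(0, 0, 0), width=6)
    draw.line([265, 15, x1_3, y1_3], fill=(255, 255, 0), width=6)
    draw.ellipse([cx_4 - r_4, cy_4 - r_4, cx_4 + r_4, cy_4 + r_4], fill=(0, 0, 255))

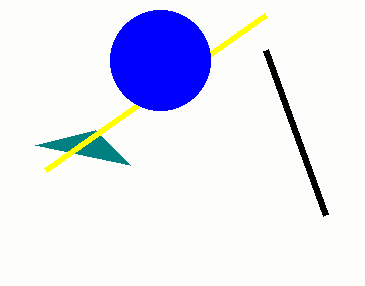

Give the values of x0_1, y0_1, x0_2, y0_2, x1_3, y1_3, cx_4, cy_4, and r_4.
x0_1 = 130
y0_1 = 165
x0_2 = 265
y0_2 = 50
x1_3 = 45
y1_3 = 170
cx_4 = 160
cy_4 = 60
r_4 = 50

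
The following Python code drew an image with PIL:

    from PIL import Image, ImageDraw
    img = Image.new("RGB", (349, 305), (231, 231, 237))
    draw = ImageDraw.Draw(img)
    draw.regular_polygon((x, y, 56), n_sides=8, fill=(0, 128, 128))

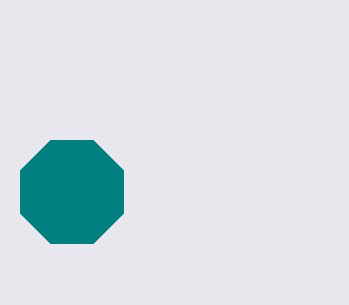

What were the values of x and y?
x = 72
y = 192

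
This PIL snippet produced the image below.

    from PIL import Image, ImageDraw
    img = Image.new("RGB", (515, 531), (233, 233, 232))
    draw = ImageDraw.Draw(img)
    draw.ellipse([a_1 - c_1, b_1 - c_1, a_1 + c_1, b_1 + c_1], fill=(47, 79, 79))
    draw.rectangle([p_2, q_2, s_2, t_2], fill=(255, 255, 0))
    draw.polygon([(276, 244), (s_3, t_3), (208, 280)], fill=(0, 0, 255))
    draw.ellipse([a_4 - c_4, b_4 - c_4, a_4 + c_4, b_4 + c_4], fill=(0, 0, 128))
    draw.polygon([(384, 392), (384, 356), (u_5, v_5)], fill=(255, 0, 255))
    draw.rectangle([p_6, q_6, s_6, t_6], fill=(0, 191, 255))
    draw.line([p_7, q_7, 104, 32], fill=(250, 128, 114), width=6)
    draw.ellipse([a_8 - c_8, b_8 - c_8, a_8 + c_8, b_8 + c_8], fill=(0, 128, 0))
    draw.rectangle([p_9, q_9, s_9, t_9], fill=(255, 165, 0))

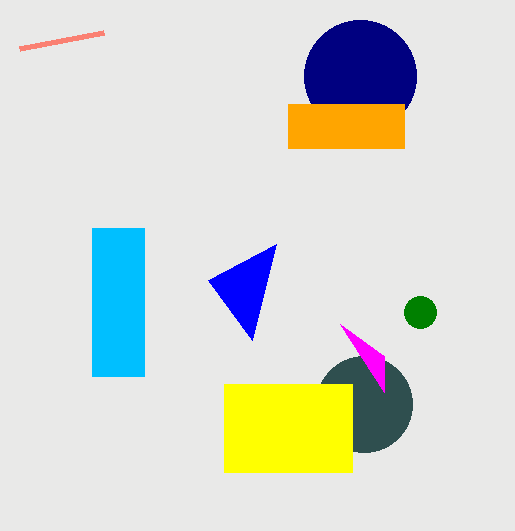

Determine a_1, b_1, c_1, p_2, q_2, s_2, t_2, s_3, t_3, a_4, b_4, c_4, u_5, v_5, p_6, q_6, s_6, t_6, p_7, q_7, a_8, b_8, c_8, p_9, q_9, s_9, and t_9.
a_1 = 364, b_1 = 404, c_1 = 48, p_2 = 224, q_2 = 384, s_2 = 352, t_2 = 472, s_3 = 252, t_3 = 340, a_4 = 360, b_4 = 76, c_4 = 56, u_5 = 340, v_5 = 324, p_6 = 92, q_6 = 228, s_6 = 144, t_6 = 376, p_7 = 20, q_7 = 48, a_8 = 420, b_8 = 312, c_8 = 16, p_9 = 288, q_9 = 104, s_9 = 404, t_9 = 148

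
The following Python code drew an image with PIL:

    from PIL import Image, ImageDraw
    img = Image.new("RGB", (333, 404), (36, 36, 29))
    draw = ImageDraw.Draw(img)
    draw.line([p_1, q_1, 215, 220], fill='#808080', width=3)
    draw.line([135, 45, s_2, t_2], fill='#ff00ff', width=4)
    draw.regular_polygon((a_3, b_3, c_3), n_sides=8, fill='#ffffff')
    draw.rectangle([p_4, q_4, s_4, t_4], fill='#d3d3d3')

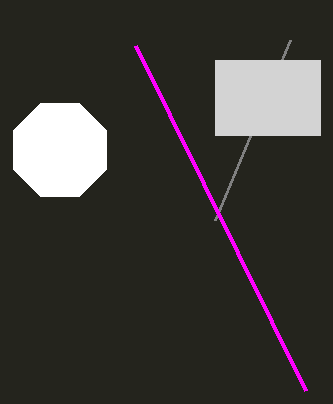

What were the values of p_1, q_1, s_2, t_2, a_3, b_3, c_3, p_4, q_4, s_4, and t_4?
p_1 = 290
q_1 = 40
s_2 = 305
t_2 = 390
a_3 = 60
b_3 = 150
c_3 = 50
p_4 = 215
q_4 = 60
s_4 = 320
t_4 = 135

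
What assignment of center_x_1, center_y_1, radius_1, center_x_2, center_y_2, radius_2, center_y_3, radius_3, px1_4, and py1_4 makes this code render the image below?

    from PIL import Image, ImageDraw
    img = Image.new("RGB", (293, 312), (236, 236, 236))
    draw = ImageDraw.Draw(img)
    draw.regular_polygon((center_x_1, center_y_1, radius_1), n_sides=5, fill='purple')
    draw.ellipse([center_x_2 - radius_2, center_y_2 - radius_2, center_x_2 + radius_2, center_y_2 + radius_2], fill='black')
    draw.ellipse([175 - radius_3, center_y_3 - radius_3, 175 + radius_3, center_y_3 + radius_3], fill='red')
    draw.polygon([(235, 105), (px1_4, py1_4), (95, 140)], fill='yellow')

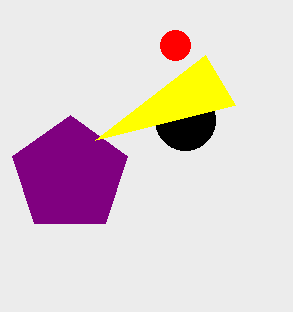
center_x_1 = 70; center_y_1 = 175; radius_1 = 60; center_x_2 = 185; center_y_2 = 120; radius_2 = 30; center_y_3 = 45; radius_3 = 15; px1_4 = 205; py1_4 = 55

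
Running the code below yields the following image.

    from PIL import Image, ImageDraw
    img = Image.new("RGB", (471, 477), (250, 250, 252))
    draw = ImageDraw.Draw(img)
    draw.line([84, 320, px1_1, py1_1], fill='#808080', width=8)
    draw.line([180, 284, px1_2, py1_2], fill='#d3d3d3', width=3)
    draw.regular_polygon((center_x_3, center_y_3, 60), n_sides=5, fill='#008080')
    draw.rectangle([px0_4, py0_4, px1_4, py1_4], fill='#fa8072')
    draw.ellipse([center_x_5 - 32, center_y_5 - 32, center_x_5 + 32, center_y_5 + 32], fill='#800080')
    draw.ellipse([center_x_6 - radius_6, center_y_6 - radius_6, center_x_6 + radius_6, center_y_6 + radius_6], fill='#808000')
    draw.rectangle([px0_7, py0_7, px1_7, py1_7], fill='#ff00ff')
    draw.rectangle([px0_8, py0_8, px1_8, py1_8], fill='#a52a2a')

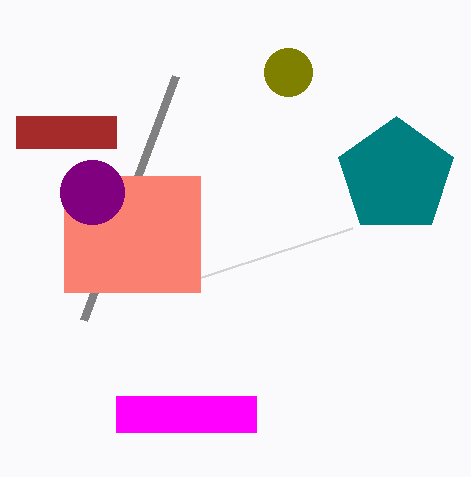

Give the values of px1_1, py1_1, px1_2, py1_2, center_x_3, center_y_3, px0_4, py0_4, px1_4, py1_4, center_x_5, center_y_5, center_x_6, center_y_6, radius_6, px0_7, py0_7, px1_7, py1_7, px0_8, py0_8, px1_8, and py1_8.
px1_1 = 176; py1_1 = 76; px1_2 = 352; py1_2 = 228; center_x_3 = 396; center_y_3 = 176; px0_4 = 64; py0_4 = 176; px1_4 = 200; py1_4 = 292; center_x_5 = 92; center_y_5 = 192; center_x_6 = 288; center_y_6 = 72; radius_6 = 24; px0_7 = 116; py0_7 = 396; px1_7 = 256; py1_7 = 432; px0_8 = 16; py0_8 = 116; px1_8 = 116; py1_8 = 148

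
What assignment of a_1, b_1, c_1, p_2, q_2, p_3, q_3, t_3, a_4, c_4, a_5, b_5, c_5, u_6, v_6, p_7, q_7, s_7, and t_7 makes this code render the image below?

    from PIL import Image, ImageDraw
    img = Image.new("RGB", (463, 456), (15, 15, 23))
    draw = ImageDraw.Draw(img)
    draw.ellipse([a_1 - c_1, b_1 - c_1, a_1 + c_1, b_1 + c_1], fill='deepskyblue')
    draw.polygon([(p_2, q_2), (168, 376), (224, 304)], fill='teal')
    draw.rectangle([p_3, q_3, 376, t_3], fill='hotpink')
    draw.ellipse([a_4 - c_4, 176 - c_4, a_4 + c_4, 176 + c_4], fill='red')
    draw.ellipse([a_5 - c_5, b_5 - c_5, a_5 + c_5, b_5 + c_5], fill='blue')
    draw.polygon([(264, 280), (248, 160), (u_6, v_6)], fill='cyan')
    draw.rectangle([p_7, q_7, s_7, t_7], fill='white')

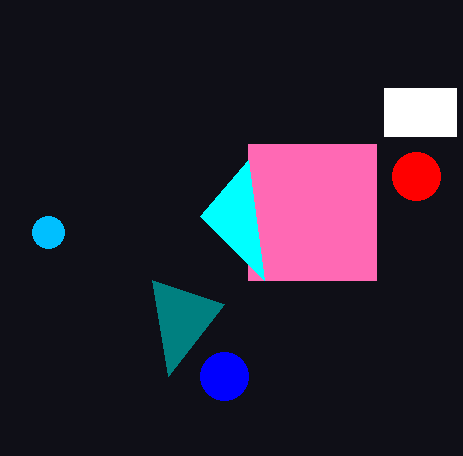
a_1 = 48
b_1 = 232
c_1 = 16
p_2 = 152
q_2 = 280
p_3 = 248
q_3 = 144
t_3 = 280
a_4 = 416
c_4 = 24
a_5 = 224
b_5 = 376
c_5 = 24
u_6 = 200
v_6 = 216
p_7 = 384
q_7 = 88
s_7 = 456
t_7 = 136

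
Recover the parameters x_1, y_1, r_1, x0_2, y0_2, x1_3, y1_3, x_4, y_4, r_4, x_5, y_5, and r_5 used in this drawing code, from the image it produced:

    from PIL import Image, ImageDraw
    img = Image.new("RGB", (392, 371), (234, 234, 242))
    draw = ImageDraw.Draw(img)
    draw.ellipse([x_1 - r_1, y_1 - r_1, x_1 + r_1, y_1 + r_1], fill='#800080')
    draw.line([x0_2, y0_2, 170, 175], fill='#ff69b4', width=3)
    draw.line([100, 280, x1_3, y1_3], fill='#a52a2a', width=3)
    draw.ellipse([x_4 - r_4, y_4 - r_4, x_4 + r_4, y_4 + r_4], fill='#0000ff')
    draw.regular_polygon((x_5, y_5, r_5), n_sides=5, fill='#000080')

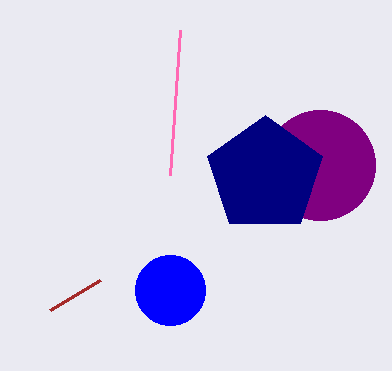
x_1 = 320
y_1 = 165
r_1 = 55
x0_2 = 180
y0_2 = 30
x1_3 = 50
y1_3 = 310
x_4 = 170
y_4 = 290
r_4 = 35
x_5 = 265
y_5 = 175
r_5 = 60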